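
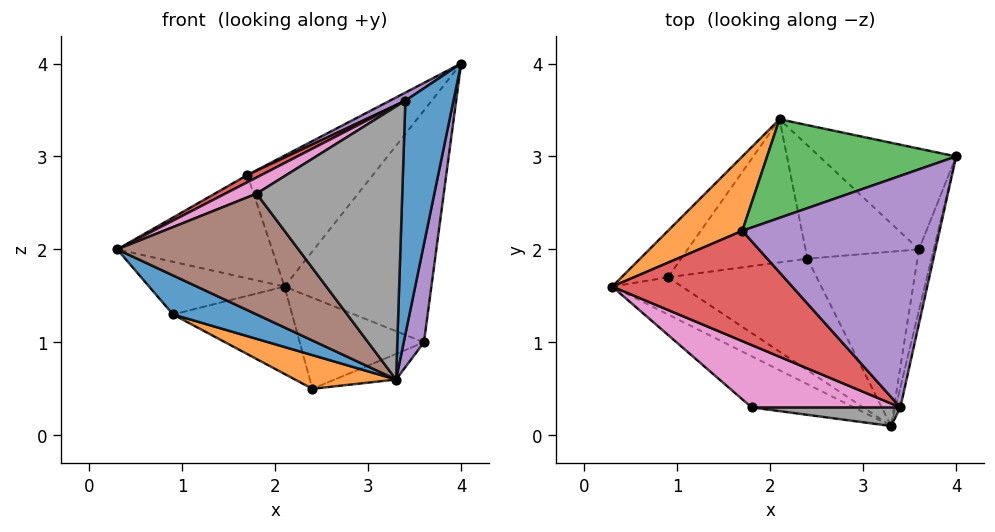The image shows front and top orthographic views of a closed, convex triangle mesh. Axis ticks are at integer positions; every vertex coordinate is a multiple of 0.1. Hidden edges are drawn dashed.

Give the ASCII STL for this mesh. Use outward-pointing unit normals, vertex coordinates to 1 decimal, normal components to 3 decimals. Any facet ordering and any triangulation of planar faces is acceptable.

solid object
 facet normal 0.977 -0.214 -0.018
  outer loop
   vertex 3.4 0.3 3.6
   vertex 3.3 0.1 0.6
   vertex 4.0 3.0 4.0
  endloop
 endfacet
 facet normal -0.563 0.671 0.483
  outer loop
   vertex 1.7 2.2 2.8
   vertex 2.1 3.4 1.6
   vertex 0.3 1.6 2.0
  endloop
 endfacet
 facet normal -0.509 0.687 0.518
  outer loop
   vertex 1.7 2.2 2.8
   vertex 4.0 3.0 4.0
   vertex 2.1 3.4 1.6
  endloop
 endfacet
 facet normal -0.477 -0.057 0.877
  outer loop
   vertex 1.7 2.2 2.8
   vertex 0.3 1.6 2.0
   vertex 3.4 0.3 3.6
  endloop
 endfacet
 facet normal -0.454 -0.031 0.891
  outer loop
   vertex 1.7 2.2 2.8
   vertex 3.4 0.3 3.6
   vertex 4.0 3.0 4.0
  endloop
 endfacet
 facet normal -0.540 -0.775 -0.328
  outer loop
   vertex 1.8 0.3 2.6
   vertex 0.3 1.6 2.0
   vertex 3.3 0.1 0.6
  endloop
 endfacet
 facet normal -0.518 -0.215 0.828
  outer loop
   vertex 1.8 0.3 2.6
   vertex 3.4 0.3 3.6
   vertex 0.3 1.6 2.0
  endloop
 endfacet
 facet normal -0.042 -0.997 0.068
  outer loop
   vertex 1.8 0.3 2.6
   vertex 3.3 0.1 0.6
   vertex 3.4 0.3 3.6
  endloop
 endfacet
 facet normal -0.668 0.558 -0.493
  outer loop
   vertex 0.9 1.7 1.3
   vertex 0.3 1.6 2.0
   vertex 2.1 3.4 1.6
  endloop
 endfacet
 facet normal -0.465 0.461 -0.756
  outer loop
   vertex 0.9 1.7 1.3
   vertex 2.1 3.4 1.6
   vertex 2.4 1.9 0.5
  endloop
 endfacet
 facet normal -0.565 -0.598 -0.569
  outer loop
   vertex 0.9 1.7 1.3
   vertex 3.3 0.1 0.6
   vertex 0.3 1.6 2.0
  endloop
 endfacet
 facet normal -0.427 -0.262 -0.866
  outer loop
   vertex 0.9 1.7 1.3
   vertex 2.4 1.9 0.5
   vertex 3.3 0.1 0.6
  endloop
 endfacet
 facet normal 0.572 0.753 -0.327
  outer loop
   vertex 3.6 2.0 1.0
   vertex 2.1 3.4 1.6
   vertex 4.0 3.0 4.0
  endloop
 endfacet
 facet normal 0.263 0.604 -0.752
  outer loop
   vertex 3.6 2.0 1.0
   vertex 2.4 1.9 0.5
   vertex 2.1 3.4 1.6
  endloop
 endfacet
 facet normal 0.987 -0.138 -0.086
  outer loop
   vertex 3.6 2.0 1.0
   vertex 4.0 3.0 4.0
   vertex 3.3 0.1 0.6
  endloop
 endfacet
 facet normal 0.372 0.135 -0.919
  outer loop
   vertex 3.6 2.0 1.0
   vertex 3.3 0.1 0.6
   vertex 2.4 1.9 0.5
  endloop
 endfacet
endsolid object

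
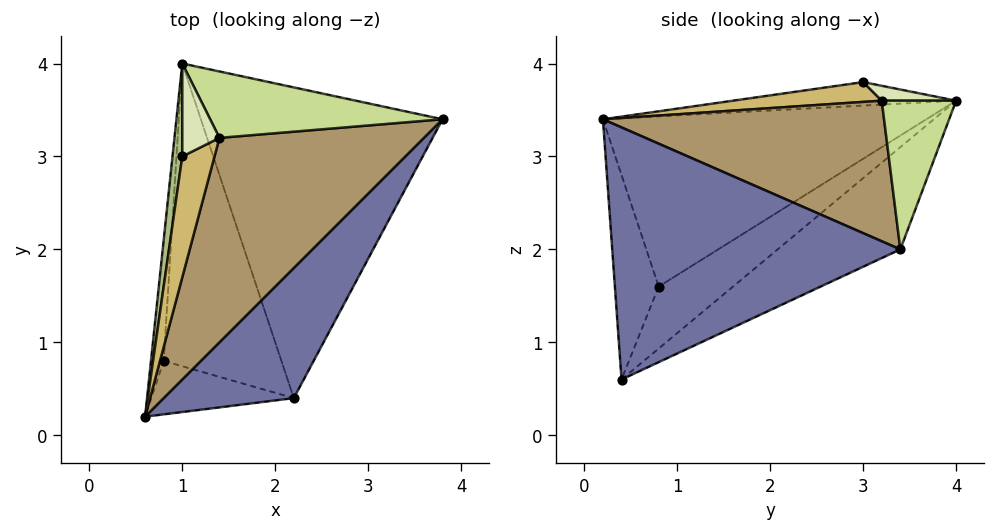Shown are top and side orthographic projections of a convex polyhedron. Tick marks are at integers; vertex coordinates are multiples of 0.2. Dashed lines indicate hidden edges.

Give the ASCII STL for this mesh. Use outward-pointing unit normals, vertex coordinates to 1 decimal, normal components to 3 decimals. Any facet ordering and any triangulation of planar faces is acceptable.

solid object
 facet normal 0.732 -0.567 0.378
  outer loop
   vertex 2.2 0.4 0.6
   vertex 3.8 3.4 2.0
   vertex 0.6 0.2 3.4
  endloop
 endfacet
 facet normal -0.329 0.538 -0.777
  outer loop
   vertex 2.2 0.4 0.6
   vertex 1.0 4.0 3.6
   vertex 3.8 3.4 2.0
  endloop
 endfacet
 facet normal -0.991 0.108 -0.074
  outer loop
   vertex 0.8 0.8 1.6
   vertex 0.6 0.2 3.4
   vertex 1.0 4.0 3.6
  endloop
 endfacet
 facet normal -0.468 -0.822 -0.326
  outer loop
   vertex 0.8 0.8 1.6
   vertex 2.2 0.4 0.6
   vertex 0.6 0.2 3.4
  endloop
 endfacet
 facet normal -0.403 0.503 -0.765
  outer loop
   vertex 0.8 0.8 1.6
   vertex 1.0 4.0 3.6
   vertex 2.2 0.4 0.6
  endloop
 endfacet
 facet normal -0.920 0.077 0.383
  outer loop
   vertex 1.0 3.0 3.8
   vertex 1.0 4.0 3.6
   vertex 0.6 0.2 3.4
  endloop
 endfacet
 facet normal 0.520 0.260 0.813
  outer loop
   vertex 1.4 3.2 3.6
   vertex 3.8 3.4 2.0
   vertex 1.0 4.0 3.6
  endloop
 endfacet
 facet normal 0.365 0.183 0.913
  outer loop
   vertex 1.4 3.2 3.6
   vertex 1.0 4.0 3.6
   vertex 1.0 3.0 3.8
  endloop
 endfacet
 facet normal 0.555 -0.202 0.807
  outer loop
   vertex 1.4 3.2 3.6
   vertex 0.6 0.2 3.4
   vertex 3.8 3.4 2.0
  endloop
 endfacet
 facet normal 0.514 -0.193 0.836
  outer loop
   vertex 1.4 3.2 3.6
   vertex 1.0 3.0 3.8
   vertex 0.6 0.2 3.4
  endloop
 endfacet
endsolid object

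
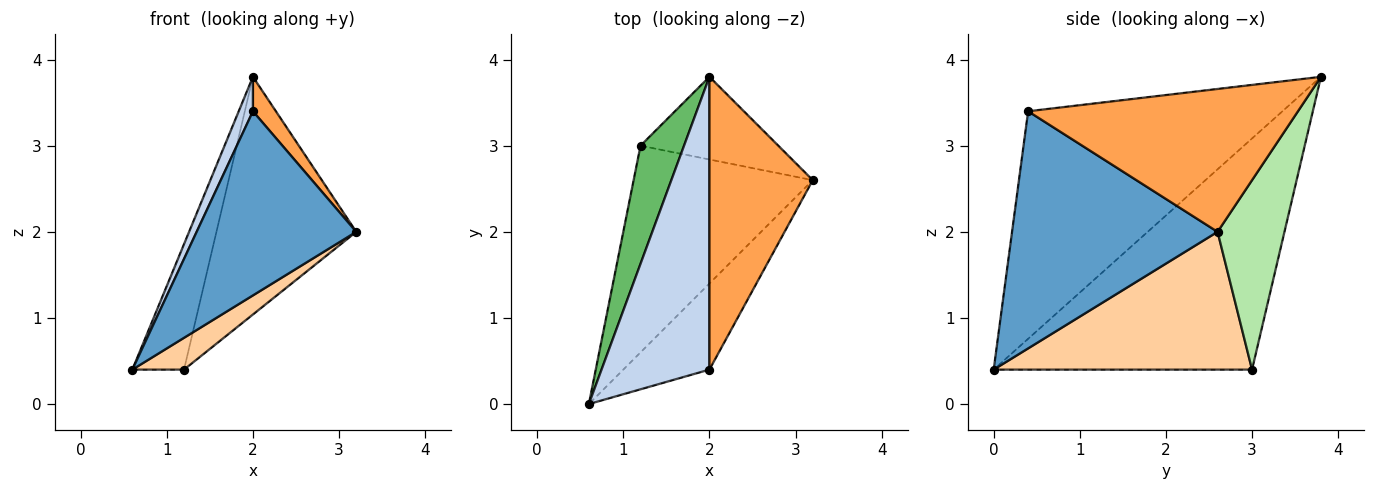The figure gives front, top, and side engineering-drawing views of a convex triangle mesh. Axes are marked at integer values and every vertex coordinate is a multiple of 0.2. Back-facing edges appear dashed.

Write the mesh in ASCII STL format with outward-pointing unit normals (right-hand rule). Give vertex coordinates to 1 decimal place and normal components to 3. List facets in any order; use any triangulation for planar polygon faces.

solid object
 facet normal 0.759 -0.590 -0.276
  outer loop
   vertex 2.0 0.4 3.4
   vertex 0.6 0.0 0.4
   vertex 3.2 2.6 2.0
  endloop
 endfacet
 facet normal -0.902 -0.050 0.428
  outer loop
   vertex 2.0 0.4 3.4
   vertex 2.0 3.8 3.8
   vertex 0.6 0.0 0.4
  endloop
 endfacet
 facet normal 0.808 -0.069 0.585
  outer loop
   vertex 2.0 0.4 3.4
   vertex 3.2 2.6 2.0
   vertex 2.0 3.8 3.8
  endloop
 endfacet
 facet normal 0.605 -0.121 -0.787
  outer loop
   vertex 1.2 3.0 0.4
   vertex 3.2 2.6 2.0
   vertex 0.6 0.0 0.4
  endloop
 endfacet
 facet normal -0.964 0.193 0.182
  outer loop
   vertex 1.2 3.0 0.4
   vertex 0.6 0.0 0.4
   vertex 2.0 3.8 3.8
  endloop
 endfacet
 facet normal 0.412 0.861 -0.299
  outer loop
   vertex 1.2 3.0 0.4
   vertex 2.0 3.8 3.8
   vertex 3.2 2.6 2.0
  endloop
 endfacet
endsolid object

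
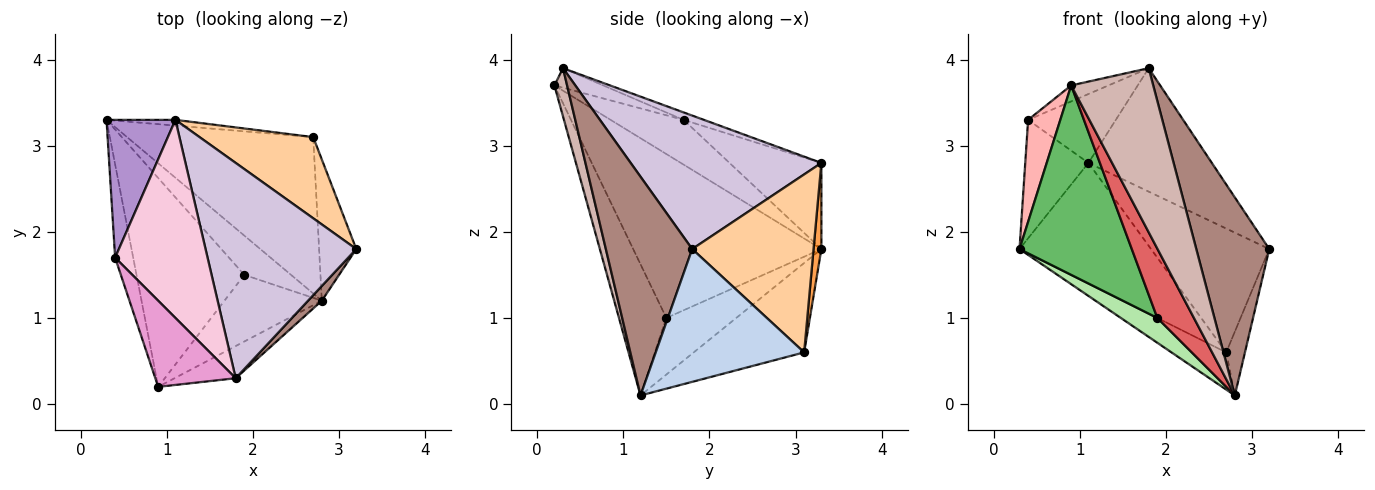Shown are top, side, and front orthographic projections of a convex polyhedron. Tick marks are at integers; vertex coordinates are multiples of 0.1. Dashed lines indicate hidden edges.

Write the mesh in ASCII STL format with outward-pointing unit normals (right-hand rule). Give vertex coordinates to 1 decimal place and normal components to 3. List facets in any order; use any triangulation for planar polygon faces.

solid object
 facet normal -0.423 0.210 -0.881
  outer loop
   vertex 2.7 3.1 0.6
   vertex 2.8 1.2 0.1
   vertex 0.3 3.3 1.8
  endloop
 endfacet
 facet normal 0.956 0.121 -0.268
  outer loop
   vertex 2.7 3.1 0.6
   vertex 3.2 1.8 1.8
   vertex 2.8 1.2 0.1
  endloop
 endfacet
 facet normal 0.059 0.997 -0.047
  outer loop
   vertex 1.1 3.3 2.8
   vertex 2.7 3.1 0.6
   vertex 0.3 3.3 1.8
  endloop
 endfacet
 facet normal 0.651 0.635 0.416
  outer loop
   vertex 1.1 3.3 2.8
   vertex 3.2 1.8 1.8
   vertex 2.7 3.1 0.6
  endloop
 endfacet
 facet normal -0.748 -0.446 -0.492
  outer loop
   vertex 1.9 1.5 1.0
   vertex 0.9 0.2 3.7
   vertex 0.3 3.3 1.8
  endloop
 endfacet
 facet normal -0.715 -0.373 -0.591
  outer loop
   vertex 1.9 1.5 1.0
   vertex 0.3 3.3 1.8
   vertex 2.8 1.2 0.1
  endloop
 endfacet
 facet normal -0.682 -0.527 -0.507
  outer loop
   vertex 1.9 1.5 1.0
   vertex 2.8 1.2 0.1
   vertex 0.9 0.2 3.7
  endloop
 endfacet
 facet normal -0.858 -0.379 -0.347
  outer loop
   vertex 0.4 1.7 3.3
   vertex 0.3 3.3 1.8
   vertex 0.9 0.2 3.7
  endloop
 endfacet
 facet normal -0.688 0.473 0.550
  outer loop
   vertex 0.4 1.7 3.3
   vertex 1.1 3.3 2.8
   vertex 0.3 3.3 1.8
  endloop
 endfacet
 facet normal 0.609 0.394 0.688
  outer loop
   vertex 1.8 0.3 3.9
   vertex 3.2 1.8 1.8
   vertex 1.1 3.3 2.8
  endloop
 endfacet
 facet normal 0.763 -0.645 0.048
  outer loop
   vertex 1.8 0.3 3.9
   vertex 2.8 1.2 0.1
   vertex 3.2 1.8 1.8
  endloop
 endfacet
 facet normal 0.150 -0.970 -0.190
  outer loop
   vertex 1.8 0.3 3.9
   vertex 0.9 0.2 3.7
   vertex 2.8 1.2 0.1
  endloop
 endfacet
 facet normal -0.232 0.178 0.956
  outer loop
   vertex 1.8 0.3 3.9
   vertex 0.4 1.7 3.3
   vertex 0.9 0.2 3.7
  endloop
 endfacet
 facet normal -0.076 0.328 0.942
  outer loop
   vertex 1.8 0.3 3.9
   vertex 1.1 3.3 2.8
   vertex 0.4 1.7 3.3
  endloop
 endfacet
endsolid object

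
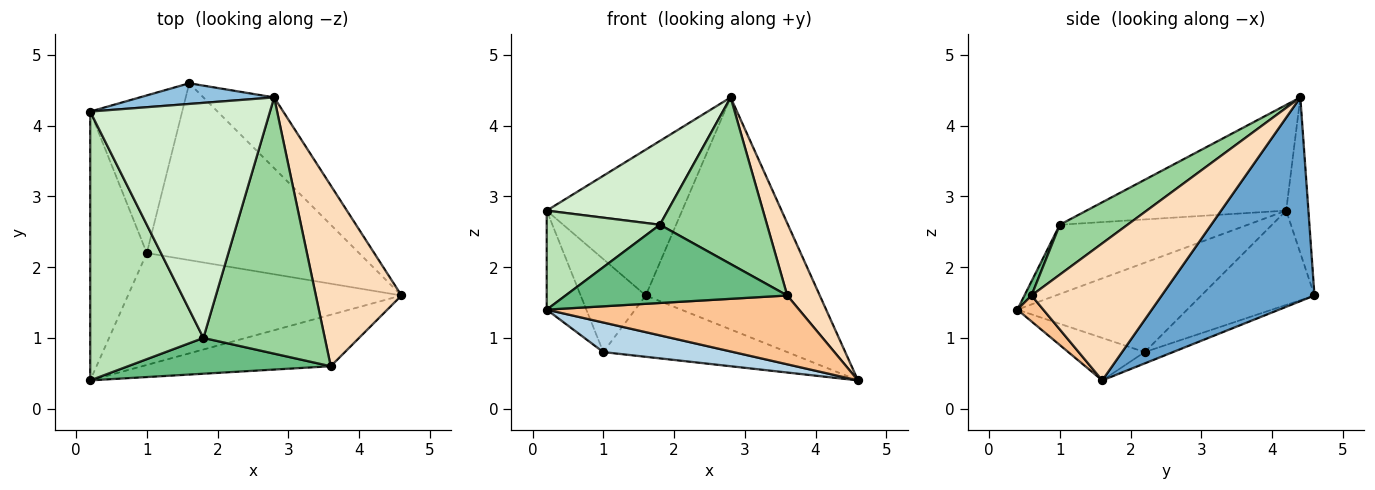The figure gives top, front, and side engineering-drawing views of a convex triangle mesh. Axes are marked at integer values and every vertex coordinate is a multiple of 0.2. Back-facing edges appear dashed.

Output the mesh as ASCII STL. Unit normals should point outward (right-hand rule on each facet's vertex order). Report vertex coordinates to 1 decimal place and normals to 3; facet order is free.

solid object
 facet normal 0.643 0.732 -0.223
  outer loop
   vertex 2.8 4.4 4.4
   vertex 4.6 1.6 0.4
   vertex 1.6 4.6 1.6
  endloop
 endfacet
 facet normal -0.160 0.977 0.139
  outer loop
   vertex 0.2 4.2 2.8
   vertex 2.8 4.4 4.4
   vertex 1.6 4.6 1.6
  endloop
 endfacet
 facet normal -0.148 -0.253 -0.956
  outer loop
   vertex 1.0 2.2 0.8
   vertex 4.6 1.6 0.4
   vertex 0.2 0.4 1.4
  endloop
 endfacet
 facet normal -0.050 0.327 -0.944
  outer loop
   vertex 1.0 2.2 0.8
   vertex 1.6 4.6 1.6
   vertex 4.6 1.6 0.4
  endloop
 endfacet
 facet normal -0.829 0.193 -0.525
  outer loop
   vertex 1.0 2.2 0.8
   vertex 0.2 0.4 1.4
   vertex 0.2 4.2 2.8
  endloop
 endfacet
 facet normal -0.662 0.381 -0.646
  outer loop
   vertex 1.0 2.2 0.8
   vertex 0.2 4.2 2.8
   vertex 1.6 4.6 1.6
  endloop
 endfacet
 facet normal 0.082 -0.798 -0.597
  outer loop
   vertex 3.6 0.6 1.6
   vertex 0.2 0.4 1.4
   vertex 4.6 1.6 0.4
  endloop
 endfacet
 facet normal 0.830 -0.207 0.518
  outer loop
   vertex 3.6 0.6 1.6
   vertex 4.6 1.6 0.4
   vertex 2.8 4.4 4.4
  endloop
 endfacet
 facet normal 0.029 -0.909 0.416
  outer loop
   vertex 1.8 1.0 2.6
   vertex 0.2 0.4 1.4
   vertex 3.6 0.6 1.6
  endloop
 endfacet
 facet normal 0.326 -0.515 0.793
  outer loop
   vertex 1.8 1.0 2.6
   vertex 3.6 0.6 1.6
   vertex 2.8 4.4 4.4
  endloop
 endfacet
 facet normal -0.498 -0.300 0.814
  outer loop
   vertex 1.8 1.0 2.6
   vertex 0.2 4.2 2.8
   vertex 0.2 0.4 1.4
  endloop
 endfacet
 facet normal -0.484 -0.294 0.824
  outer loop
   vertex 1.8 1.0 2.6
   vertex 2.8 4.4 4.4
   vertex 0.2 4.2 2.8
  endloop
 endfacet
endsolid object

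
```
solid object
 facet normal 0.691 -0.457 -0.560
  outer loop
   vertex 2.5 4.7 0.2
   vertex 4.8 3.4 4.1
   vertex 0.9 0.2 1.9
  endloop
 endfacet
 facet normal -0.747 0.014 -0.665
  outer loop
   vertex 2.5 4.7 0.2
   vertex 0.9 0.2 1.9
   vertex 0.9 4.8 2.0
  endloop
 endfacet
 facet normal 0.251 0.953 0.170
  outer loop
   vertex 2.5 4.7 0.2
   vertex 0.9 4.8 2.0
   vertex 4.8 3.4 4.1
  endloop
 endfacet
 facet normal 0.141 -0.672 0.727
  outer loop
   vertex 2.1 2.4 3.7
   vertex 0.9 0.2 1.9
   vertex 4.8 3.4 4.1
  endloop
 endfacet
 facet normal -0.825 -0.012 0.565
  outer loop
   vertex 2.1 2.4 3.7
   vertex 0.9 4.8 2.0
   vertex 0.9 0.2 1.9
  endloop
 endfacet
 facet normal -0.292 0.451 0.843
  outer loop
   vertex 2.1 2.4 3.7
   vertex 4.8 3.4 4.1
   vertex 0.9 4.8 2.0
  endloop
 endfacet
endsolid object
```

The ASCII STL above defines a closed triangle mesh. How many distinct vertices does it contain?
5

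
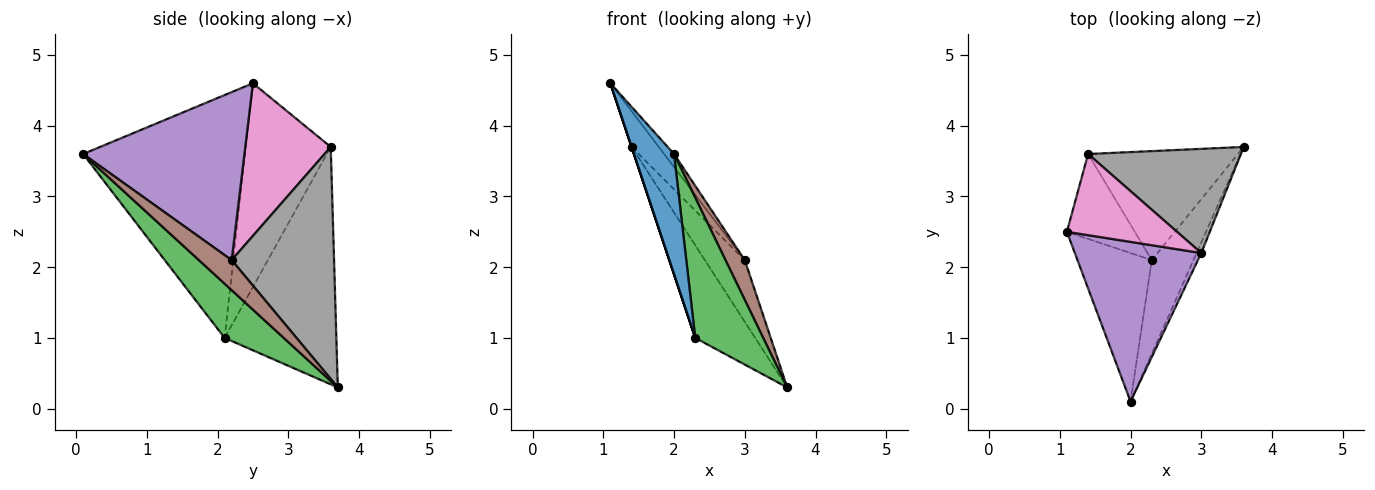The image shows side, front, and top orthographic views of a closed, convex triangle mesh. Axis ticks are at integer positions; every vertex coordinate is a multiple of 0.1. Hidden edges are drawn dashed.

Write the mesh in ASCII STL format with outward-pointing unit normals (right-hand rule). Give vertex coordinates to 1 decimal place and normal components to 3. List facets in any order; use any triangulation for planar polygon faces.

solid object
 facet normal -0.931 -0.230 -0.285
  outer loop
   vertex 2.3 2.1 1.0
   vertex 2.0 0.1 3.6
   vertex 1.1 2.5 4.6
  endloop
 endfacet
 facet normal -0.949 0.000 -0.316
  outer loop
   vertex 2.3 2.1 1.0
   vertex 1.1 2.5 4.6
   vertex 1.4 3.6 3.7
  endloop
 endfacet
 facet normal 0.586 -0.673 -0.450
  outer loop
   vertex 2.3 2.1 1.0
   vertex 3.6 3.7 0.3
   vertex 2.0 0.1 3.6
  endloop
 endfacet
 facet normal -0.770 0.413 -0.486
  outer loop
   vertex 2.3 2.1 1.0
   vertex 1.4 3.6 3.7
   vertex 3.6 3.7 0.3
  endloop
 endfacet
 facet normal 0.798 0.049 0.601
  outer loop
   vertex 3.0 2.2 2.1
   vertex 1.1 2.5 4.6
   vertex 2.0 0.1 3.6
  endloop
 endfacet
 facet normal 0.854 -0.502 -0.134
  outer loop
   vertex 3.0 2.2 2.1
   vertex 2.0 0.1 3.6
   vertex 3.6 3.7 0.3
  endloop
 endfacet
 facet normal 0.785 0.250 0.567
  outer loop
   vertex 3.0 2.2 2.1
   vertex 1.4 3.6 3.7
   vertex 1.1 2.5 4.6
  endloop
 endfacet
 facet normal 0.794 0.310 0.523
  outer loop
   vertex 3.0 2.2 2.1
   vertex 3.6 3.7 0.3
   vertex 1.4 3.6 3.7
  endloop
 endfacet
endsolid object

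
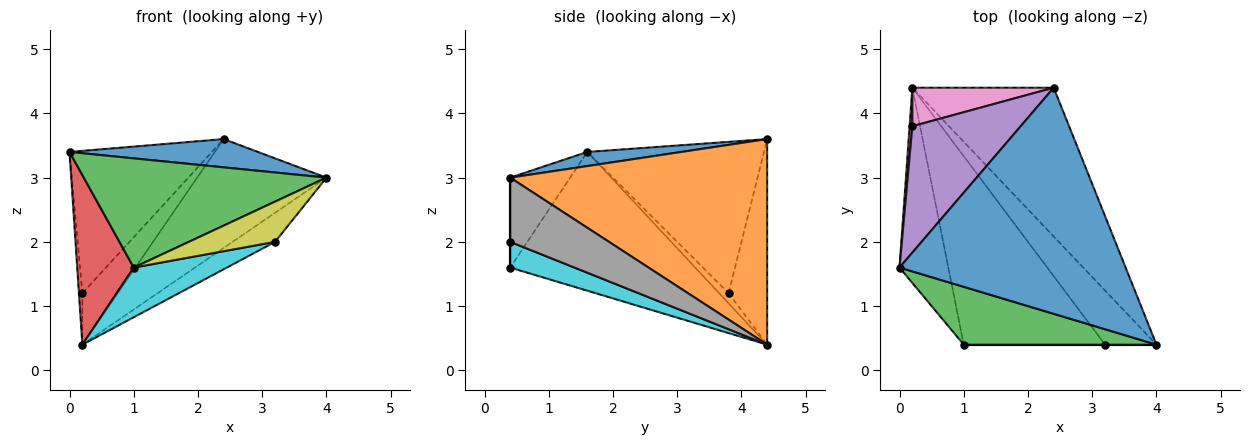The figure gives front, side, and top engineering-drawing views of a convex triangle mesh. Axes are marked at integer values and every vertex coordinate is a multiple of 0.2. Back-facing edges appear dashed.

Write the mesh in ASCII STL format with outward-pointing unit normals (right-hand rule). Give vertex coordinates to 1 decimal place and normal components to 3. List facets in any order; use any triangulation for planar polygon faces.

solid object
 facet normal 0.062 -0.124 0.990
  outer loop
   vertex 2.4 4.4 3.6
   vertex 0.0 1.6 3.4
   vertex 4.0 0.4 3.0
  endloop
 endfacet
 facet normal 0.761 0.383 -0.523
  outer loop
   vertex 0.2 4.4 0.4
   vertex 2.4 4.4 3.6
   vertex 4.0 0.4 3.0
  endloop
 endfacet
 facet normal -0.213 -0.863 0.457
  outer loop
   vertex 1.0 0.4 1.6
   vertex 4.0 0.4 3.0
   vertex 0.0 1.6 3.4
  endloop
 endfacet
 facet normal -0.906 -0.277 -0.319
  outer loop
   vertex 1.0 0.4 1.6
   vertex 0.0 1.6 3.4
   vertex 0.2 4.4 0.4
  endloop
 endfacet
 facet normal -0.680 0.548 0.486
  outer loop
   vertex 0.2 3.8 1.2
   vertex 0.0 1.6 3.4
   vertex 2.4 4.4 3.6
  endloop
 endfacet
 facet normal -0.910 0.331 0.248
  outer loop
   vertex 0.2 3.8 1.2
   vertex 0.2 4.4 0.4
   vertex 0.0 1.6 3.4
  endloop
 endfacet
 facet normal -0.658 0.603 0.452
  outer loop
   vertex 0.2 3.8 1.2
   vertex 2.4 4.4 3.6
   vertex 0.2 4.4 0.4
  endloop
 endfacet
 facet normal 0.740 0.318 -0.592
  outer loop
   vertex 3.2 0.4 2.0
   vertex 0.2 4.4 0.4
   vertex 4.0 0.4 3.0
  endloop
 endfacet
 facet normal 0.000 -1.000 0.000
  outer loop
   vertex 3.2 0.4 2.0
   vertex 4.0 0.4 3.0
   vertex 1.0 0.4 1.6
  endloop
 endfacet
 facet normal 0.173 -0.251 -0.952
  outer loop
   vertex 3.2 0.4 2.0
   vertex 1.0 0.4 1.6
   vertex 0.2 4.4 0.4
  endloop
 endfacet
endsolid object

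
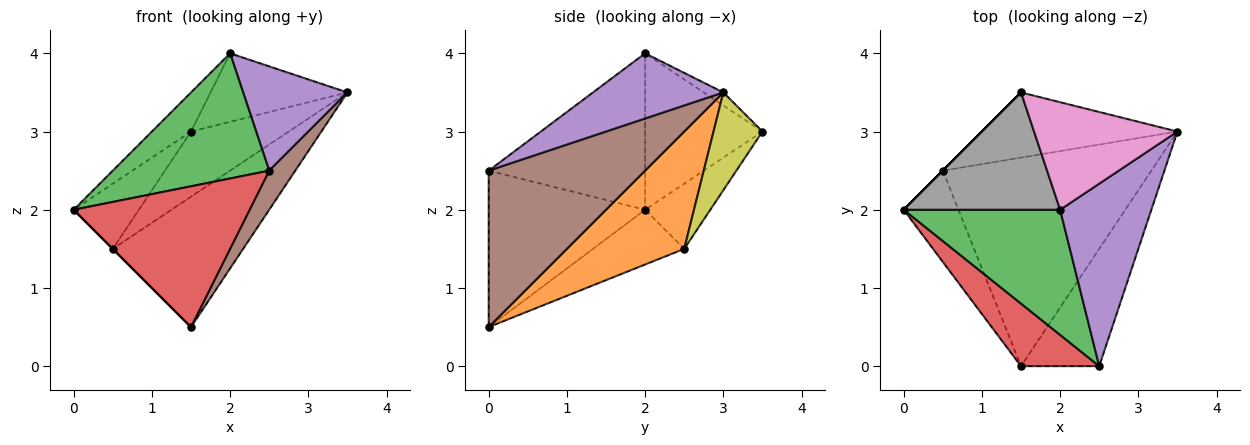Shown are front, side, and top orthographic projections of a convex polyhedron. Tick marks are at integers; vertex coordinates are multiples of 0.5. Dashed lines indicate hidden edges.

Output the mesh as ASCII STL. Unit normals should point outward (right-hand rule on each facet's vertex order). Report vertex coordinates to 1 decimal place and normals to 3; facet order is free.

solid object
 facet normal -0.707 0.000 -0.707
  outer loop
   vertex 0.5 2.5 1.5
   vertex 1.5 0.0 0.5
   vertex 0.0 2.0 2.0
  endloop
 endfacet
 facet normal 0.431 0.478 -0.765
  outer loop
   vertex 0.5 2.5 1.5
   vertex 3.5 3.0 3.5
   vertex 1.5 0.0 0.5
  endloop
 endfacet
 facet normal -0.577 -0.577 0.577
  outer loop
   vertex 2.5 0.0 2.5
   vertex 2.0 2.0 4.0
   vertex 0.0 2.0 2.0
  endloop
 endfacet
 facet normal -0.630 -0.709 0.315
  outer loop
   vertex 2.5 0.0 2.5
   vertex 0.0 2.0 2.0
   vertex 1.5 0.0 0.5
  endloop
 endfacet
 facet normal 0.527 -0.422 0.738
  outer loop
   vertex 2.5 0.0 2.5
   vertex 3.5 3.0 3.5
   vertex 2.0 2.0 4.0
  endloop
 endfacet
 facet normal 0.885 -0.147 -0.442
  outer loop
   vertex 2.5 0.0 2.5
   vertex 1.5 0.0 0.5
   vertex 3.5 3.0 3.5
  endloop
 endfacet
 facet normal -0.076 0.535 0.841
  outer loop
   vertex 1.5 3.5 3.0
   vertex 2.0 2.0 4.0
   vertex 3.5 3.0 3.5
  endloop
 endfacet
 facet normal -0.688 0.229 0.688
  outer loop
   vertex 1.5 3.5 3.0
   vertex 0.0 2.0 2.0
   vertex 2.0 2.0 4.0
  endloop
 endfacet
 facet normal 0.333 0.667 -0.667
  outer loop
   vertex 1.5 3.5 3.0
   vertex 3.5 3.0 3.5
   vertex 0.5 2.5 1.5
  endloop
 endfacet
 facet normal -0.707 0.707 0.000
  outer loop
   vertex 1.5 3.5 3.0
   vertex 0.5 2.5 1.5
   vertex 0.0 2.0 2.0
  endloop
 endfacet
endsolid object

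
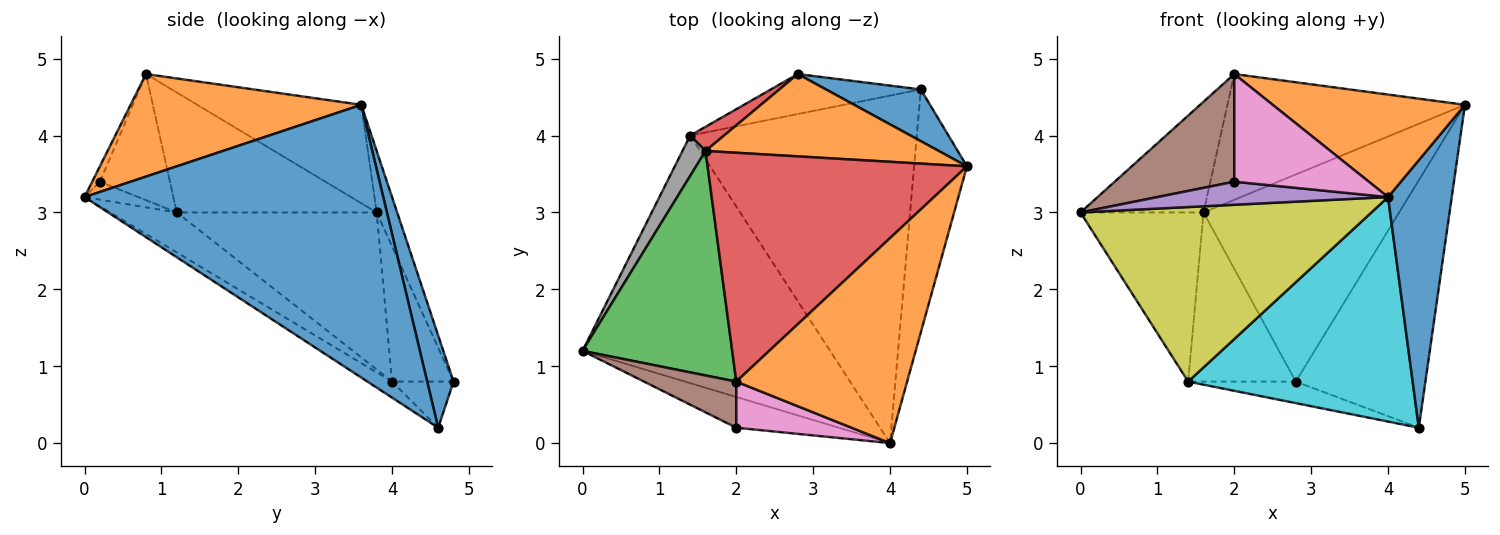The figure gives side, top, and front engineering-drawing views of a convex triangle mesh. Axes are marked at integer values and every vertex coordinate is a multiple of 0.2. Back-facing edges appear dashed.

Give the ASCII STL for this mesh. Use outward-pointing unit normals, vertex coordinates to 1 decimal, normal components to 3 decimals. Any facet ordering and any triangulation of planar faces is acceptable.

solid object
 facet normal 0.961 -0.205 -0.186
  outer loop
   vertex 4.4 4.6 0.2
   vertex 5.0 3.6 4.4
   vertex 4.0 0.0 3.2
  endloop
 endfacet
 facet normal 0.473 -0.394 0.788
  outer loop
   vertex 2.0 0.8 4.8
   vertex 4.0 0.0 3.2
   vertex 5.0 3.6 4.4
  endloop
 endfacet
 facet normal -0.584 0.359 0.728
  outer loop
   vertex 1.6 3.8 3.0
   vertex 0.0 1.2 3.0
   vertex 2.0 0.8 4.8
  endloop
 endfacet
 facet normal -0.316 0.457 0.832
  outer loop
   vertex 1.6 3.8 3.0
   vertex 2.0 0.8 4.8
   vertex 5.0 3.6 4.4
  endloop
 endfacet
 facet normal -0.139 -0.594 -0.792
  outer loop
   vertex 2.0 0.2 3.4
   vertex 0.0 1.2 3.0
   vertex 4.0 0.0 3.2
  endloop
 endfacet
 facet normal -0.474 -0.809 0.347
  outer loop
   vertex 2.0 0.2 3.4
   vertex 2.0 0.8 4.8
   vertex 0.0 1.2 3.0
  endloop
 endfacet
 facet normal -0.052 -0.918 0.393
  outer loop
   vertex 2.0 0.2 3.4
   vertex 4.0 0.0 3.2
   vertex 2.0 0.8 4.8
  endloop
 endfacet
 facet normal -0.845 0.520 0.124
  outer loop
   vertex 1.4 4.0 0.8
   vertex 0.0 1.2 3.0
   vertex 1.6 3.8 3.0
  endloop
 endfacet
 facet normal -0.131 -0.571 -0.810
  outer loop
   vertex 1.4 4.0 0.8
   vertex 4.0 0.0 3.2
   vertex 0.0 1.2 3.0
  endloop
 endfacet
 facet normal -0.059 -0.542 -0.838
  outer loop
   vertex 1.4 4.0 0.8
   vertex 4.4 4.6 0.2
   vertex 4.0 0.0 3.2
  endloop
 endfacet
 facet normal 0.195 0.960 0.201
  outer loop
   vertex 2.8 4.8 0.8
   vertex 5.0 3.6 4.4
   vertex 4.4 4.6 0.2
  endloop
 endfacet
 facet normal -0.097 0.925 0.368
  outer loop
   vertex 2.8 4.8 0.8
   vertex 1.6 3.8 3.0
   vertex 5.0 3.6 4.4
  endloop
 endfacet
 facet normal -0.261 0.458 -0.850
  outer loop
   vertex 2.8 4.8 0.8
   vertex 4.4 4.6 0.2
   vertex 1.4 4.0 0.8
  endloop
 endfacet
 facet normal -0.492 0.862 0.123
  outer loop
   vertex 2.8 4.8 0.8
   vertex 1.4 4.0 0.8
   vertex 1.6 3.8 3.0
  endloop
 endfacet
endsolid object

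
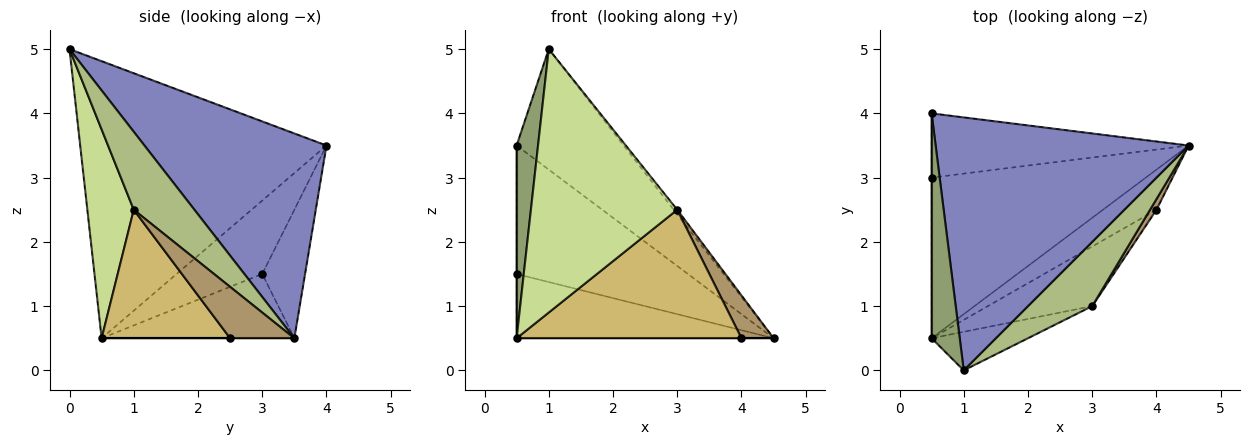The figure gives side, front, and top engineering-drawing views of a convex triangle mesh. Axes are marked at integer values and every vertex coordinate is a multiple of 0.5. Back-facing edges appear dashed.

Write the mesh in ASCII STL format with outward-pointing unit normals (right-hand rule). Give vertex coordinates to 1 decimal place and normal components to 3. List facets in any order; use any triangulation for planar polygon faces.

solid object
 facet normal -0.218 0.873 -0.436
  outer loop
   vertex 0.5 4.0 3.5
   vertex 4.5 3.5 0.5
   vertex 0.5 3.0 1.5
  endloop
 endfacet
 facet normal 0.590 0.347 0.729
  outer loop
   vertex 0.5 4.0 3.5
   vertex 1.0 0.0 5.0
   vertex 4.5 3.5 0.5
  endloop
 endfacet
 facet normal -0.268 0.358 -0.894
  outer loop
   vertex 0.5 0.5 0.5
   vertex 0.5 3.0 1.5
   vertex 4.5 3.5 0.5
  endloop
 endfacet
 facet normal -1.000 0.000 0.000
  outer loop
   vertex 0.5 0.5 0.5
   vertex 0.5 4.0 3.5
   vertex 0.5 3.0 1.5
  endloop
 endfacet
 facet normal -0.991 -0.086 0.101
  outer loop
   vertex 0.5 0.5 0.5
   vertex 1.0 0.0 5.0
   vertex 0.5 4.0 3.5
  endloop
 endfacet
 facet normal 0.771 0.045 0.635
  outer loop
   vertex 3.0 1.0 2.5
   vertex 4.5 3.5 0.5
   vertex 1.0 0.0 5.0
  endloop
 endfacet
 facet normal 0.299 -0.944 -0.138
  outer loop
   vertex 3.0 1.0 2.5
   vertex 1.0 0.0 5.0
   vertex 0.5 0.5 0.5
  endloop
 endfacet
 facet normal 0.000 0.000 -1.000
  outer loop
   vertex 4.0 2.5 0.5
   vertex 0.5 0.5 0.5
   vertex 4.5 3.5 0.5
  endloop
 endfacet
 facet normal 0.889 -0.444 0.111
  outer loop
   vertex 4.0 2.5 0.5
   vertex 4.5 3.5 0.5
   vertex 3.0 1.0 2.5
  endloop
 endfacet
 facet normal 0.460 -0.805 -0.374
  outer loop
   vertex 4.0 2.5 0.5
   vertex 3.0 1.0 2.5
   vertex 0.5 0.5 0.5
  endloop
 endfacet
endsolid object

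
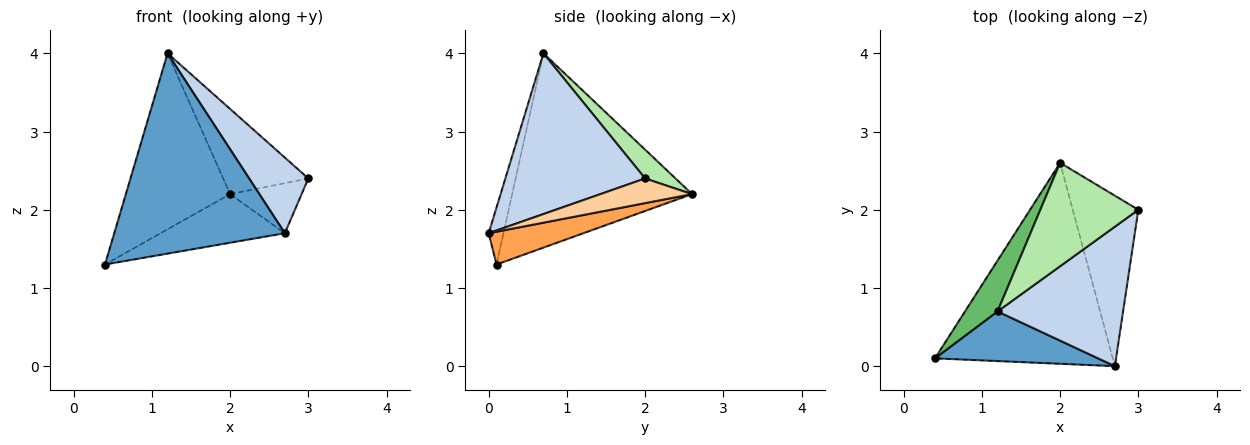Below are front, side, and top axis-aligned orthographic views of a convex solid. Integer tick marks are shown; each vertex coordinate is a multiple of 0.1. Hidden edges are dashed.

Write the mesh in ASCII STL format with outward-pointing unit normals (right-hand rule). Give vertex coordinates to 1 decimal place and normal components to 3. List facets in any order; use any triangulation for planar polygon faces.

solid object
 facet normal -0.084 -0.967 0.240
  outer loop
   vertex 1.2 0.7 4.0
   vertex 0.4 0.1 1.3
   vertex 2.7 0.0 1.7
  endloop
 endfacet
 facet normal 0.748 -0.317 0.584
  outer loop
   vertex 1.2 0.7 4.0
   vertex 2.7 0.0 1.7
   vertex 3.0 2.0 2.4
  endloop
 endfacet
 facet normal 0.176 0.231 -0.957
  outer loop
   vertex 2.0 2.6 2.2
   vertex 2.7 0.0 1.7
   vertex 0.4 0.1 1.3
  endloop
 endfacet
 facet normal 0.339 0.265 -0.903
  outer loop
   vertex 2.0 2.6 2.2
   vertex 3.0 2.0 2.4
   vertex 2.7 0.0 1.7
  endloop
 endfacet
 facet normal -0.856 0.496 0.143
  outer loop
   vertex 2.0 2.6 2.2
   vertex 0.4 0.1 1.3
   vertex 1.2 0.7 4.0
  endloop
 endfacet
 facet normal 0.221 0.620 0.753
  outer loop
   vertex 2.0 2.6 2.2
   vertex 1.2 0.7 4.0
   vertex 3.0 2.0 2.4
  endloop
 endfacet
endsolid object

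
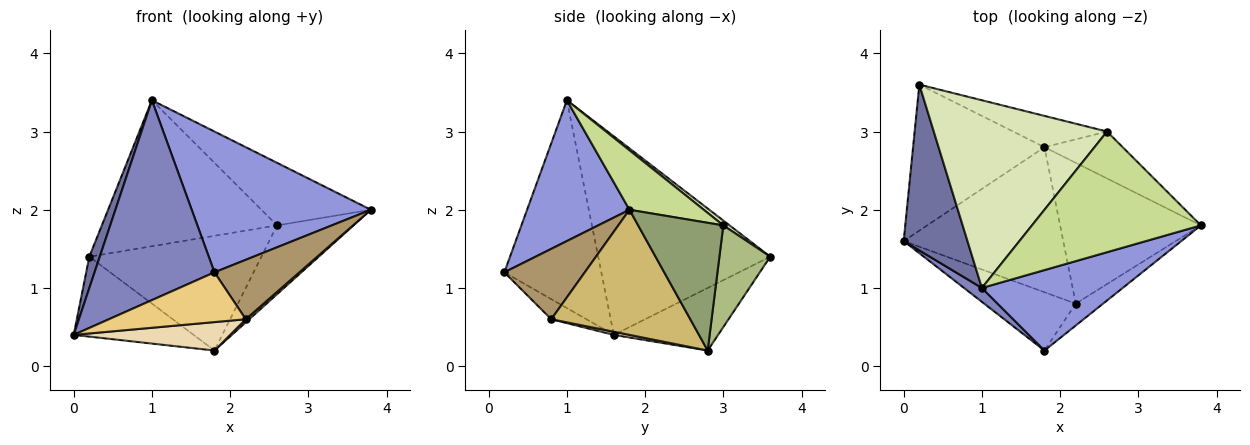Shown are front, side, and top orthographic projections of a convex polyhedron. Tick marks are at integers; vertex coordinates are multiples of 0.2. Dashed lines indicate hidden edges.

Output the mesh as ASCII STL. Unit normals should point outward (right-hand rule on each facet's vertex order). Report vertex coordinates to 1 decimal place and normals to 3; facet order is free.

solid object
 facet normal -0.951 -0.058 0.305
  outer loop
   vertex 1.0 1.0 3.4
   vertex 0.2 3.6 1.4
   vertex 0.0 1.6 0.4
  endloop
 endfacet
 facet normal -0.628 -0.776 0.054
  outer loop
   vertex 1.8 0.2 1.2
   vertex 1.0 1.0 3.4
   vertex 0.0 1.6 0.4
  endloop
 endfacet
 facet normal 0.444 -0.778 0.444
  outer loop
   vertex 1.8 0.2 1.2
   vertex 3.8 1.8 2.0
   vertex 1.0 1.0 3.4
  endloop
 endfacet
 facet normal -0.385 0.443 -0.809
  outer loop
   vertex 1.8 2.8 0.2
   vertex 0.0 1.6 0.4
   vertex 0.2 3.6 1.4
  endloop
 endfacet
 facet normal 0.677 0.608 -0.415
  outer loop
   vertex 2.6 3.0 1.8
   vertex 3.8 1.8 2.0
   vertex 1.8 2.8 0.2
  endloop
 endfacet
 facet normal 0.274 0.928 -0.253
  outer loop
   vertex 2.6 3.0 1.8
   vertex 1.8 2.8 0.2
   vertex 0.2 3.6 1.4
  endloop
 endfacet
 facet normal 0.298 0.439 0.847
  outer loop
   vertex 2.6 3.0 1.8
   vertex 1.0 1.0 3.4
   vertex 3.8 1.8 2.0
  endloop
 endfacet
 facet normal 0.022 0.614 0.789
  outer loop
   vertex 2.6 3.0 1.8
   vertex 0.2 3.6 1.4
   vertex 1.0 1.0 3.4
  endloop
 endfacet
 facet normal 0.664 -0.701 -0.258
  outer loop
   vertex 2.2 0.8 0.6
   vertex 3.8 1.8 2.0
   vertex 1.8 0.2 1.2
  endloop
 endfacet
 facet normal 0.664 -0.017 -0.747
  outer loop
   vertex 2.2 0.8 0.6
   vertex 1.8 2.8 0.2
   vertex 3.8 1.8 2.0
  endloop
 endfacet
 facet normal -0.165 -0.640 -0.750
  outer loop
   vertex 2.2 0.8 0.6
   vertex 1.8 0.2 1.2
   vertex 0.0 1.6 0.4
  endloop
 endfacet
 facet normal 0.019 -0.192 -0.981
  outer loop
   vertex 2.2 0.8 0.6
   vertex 0.0 1.6 0.4
   vertex 1.8 2.8 0.2
  endloop
 endfacet
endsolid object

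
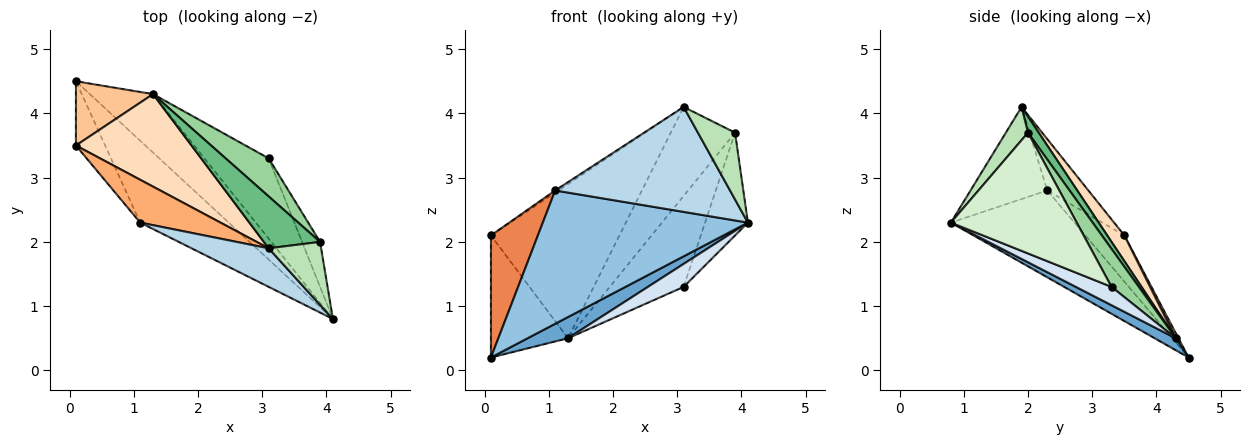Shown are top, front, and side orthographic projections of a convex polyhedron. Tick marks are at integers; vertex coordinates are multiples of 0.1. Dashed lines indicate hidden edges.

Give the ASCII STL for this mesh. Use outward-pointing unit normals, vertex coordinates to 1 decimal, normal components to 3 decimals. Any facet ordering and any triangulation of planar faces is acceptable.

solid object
 facet normal 0.175 -0.336 -0.926
  outer loop
   vertex 1.3 4.3 0.5
   vertex 4.1 0.8 2.3
   vertex 0.1 4.5 0.2
  endloop
 endfacet
 facet normal -0.457 -0.758 -0.466
  outer loop
   vertex 1.1 2.3 2.8
   vertex 0.1 4.5 0.2
   vertex 4.1 0.8 2.3
  endloop
 endfacet
 facet normal -0.381 -0.868 0.319
  outer loop
   vertex 1.1 2.3 2.8
   vertex 4.1 0.8 2.3
   vertex 3.1 1.9 4.1
  endloop
 endfacet
 facet normal 0.265 -0.265 -0.927
  outer loop
   vertex 3.1 3.3 1.3
   vertex 4.1 0.8 2.3
   vertex 1.3 4.3 0.5
  endloop
 endfacet
 facet normal -0.593 -0.713 -0.375
  outer loop
   vertex 0.1 3.5 2.1
   vertex 0.1 4.5 0.2
   vertex 1.1 2.3 2.8
  endloop
 endfacet
 facet normal -0.539 0.042 0.842
  outer loop
   vertex 0.1 3.5 2.1
   vertex 1.1 2.3 2.8
   vertex 3.1 1.9 4.1
  endloop
 endfacet
 facet normal 0.031 0.884 0.466
  outer loop
   vertex 0.1 3.5 2.1
   vertex 1.3 4.3 0.5
   vertex 0.1 4.5 0.2
  endloop
 endfacet
 facet normal 0.114 0.852 0.511
  outer loop
   vertex 0.1 3.5 2.1
   vertex 3.1 1.9 4.1
   vertex 1.3 4.3 0.5
  endloop
 endfacet
 facet normal 0.142 0.855 0.499
  outer loop
   vertex 3.9 2.0 3.7
   vertex 1.3 4.3 0.5
   vertex 3.1 1.9 4.1
  endloop
 endfacet
 facet normal 0.323 0.873 0.365
  outer loop
   vertex 3.9 2.0 3.7
   vertex 3.1 3.3 1.3
   vertex 1.3 4.3 0.5
  endloop
 endfacet
 facet normal 0.398 -0.668 0.629
  outer loop
   vertex 3.9 2.0 3.7
   vertex 3.1 1.9 4.1
   vertex 4.1 0.8 2.3
  endloop
 endfacet
 facet normal 0.937 0.319 -0.140
  outer loop
   vertex 3.9 2.0 3.7
   vertex 4.1 0.8 2.3
   vertex 3.1 3.3 1.3
  endloop
 endfacet
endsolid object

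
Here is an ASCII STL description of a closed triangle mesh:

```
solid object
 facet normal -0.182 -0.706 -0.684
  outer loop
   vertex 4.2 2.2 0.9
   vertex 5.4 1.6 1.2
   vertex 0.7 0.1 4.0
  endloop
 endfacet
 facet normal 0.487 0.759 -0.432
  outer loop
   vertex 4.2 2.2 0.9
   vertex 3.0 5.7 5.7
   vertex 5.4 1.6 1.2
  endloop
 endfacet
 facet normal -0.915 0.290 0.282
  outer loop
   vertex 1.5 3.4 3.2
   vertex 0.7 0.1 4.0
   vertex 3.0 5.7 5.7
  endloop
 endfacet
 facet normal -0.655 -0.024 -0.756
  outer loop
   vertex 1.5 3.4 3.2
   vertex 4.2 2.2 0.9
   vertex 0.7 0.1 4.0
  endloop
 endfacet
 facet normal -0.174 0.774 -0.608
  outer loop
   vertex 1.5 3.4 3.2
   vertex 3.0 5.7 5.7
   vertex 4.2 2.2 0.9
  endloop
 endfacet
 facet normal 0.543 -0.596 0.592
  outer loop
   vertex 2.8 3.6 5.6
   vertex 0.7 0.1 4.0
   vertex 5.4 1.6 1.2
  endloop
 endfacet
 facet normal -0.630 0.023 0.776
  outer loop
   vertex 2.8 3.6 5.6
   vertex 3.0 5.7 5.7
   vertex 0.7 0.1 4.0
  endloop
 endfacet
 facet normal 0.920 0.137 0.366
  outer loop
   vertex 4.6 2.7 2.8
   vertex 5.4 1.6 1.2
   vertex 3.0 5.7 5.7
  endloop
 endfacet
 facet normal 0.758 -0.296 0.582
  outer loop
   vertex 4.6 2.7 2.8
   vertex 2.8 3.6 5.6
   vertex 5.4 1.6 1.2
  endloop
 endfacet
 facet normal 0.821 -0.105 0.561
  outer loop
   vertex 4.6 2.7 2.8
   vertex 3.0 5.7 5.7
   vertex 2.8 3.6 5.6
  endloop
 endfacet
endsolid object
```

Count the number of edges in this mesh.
15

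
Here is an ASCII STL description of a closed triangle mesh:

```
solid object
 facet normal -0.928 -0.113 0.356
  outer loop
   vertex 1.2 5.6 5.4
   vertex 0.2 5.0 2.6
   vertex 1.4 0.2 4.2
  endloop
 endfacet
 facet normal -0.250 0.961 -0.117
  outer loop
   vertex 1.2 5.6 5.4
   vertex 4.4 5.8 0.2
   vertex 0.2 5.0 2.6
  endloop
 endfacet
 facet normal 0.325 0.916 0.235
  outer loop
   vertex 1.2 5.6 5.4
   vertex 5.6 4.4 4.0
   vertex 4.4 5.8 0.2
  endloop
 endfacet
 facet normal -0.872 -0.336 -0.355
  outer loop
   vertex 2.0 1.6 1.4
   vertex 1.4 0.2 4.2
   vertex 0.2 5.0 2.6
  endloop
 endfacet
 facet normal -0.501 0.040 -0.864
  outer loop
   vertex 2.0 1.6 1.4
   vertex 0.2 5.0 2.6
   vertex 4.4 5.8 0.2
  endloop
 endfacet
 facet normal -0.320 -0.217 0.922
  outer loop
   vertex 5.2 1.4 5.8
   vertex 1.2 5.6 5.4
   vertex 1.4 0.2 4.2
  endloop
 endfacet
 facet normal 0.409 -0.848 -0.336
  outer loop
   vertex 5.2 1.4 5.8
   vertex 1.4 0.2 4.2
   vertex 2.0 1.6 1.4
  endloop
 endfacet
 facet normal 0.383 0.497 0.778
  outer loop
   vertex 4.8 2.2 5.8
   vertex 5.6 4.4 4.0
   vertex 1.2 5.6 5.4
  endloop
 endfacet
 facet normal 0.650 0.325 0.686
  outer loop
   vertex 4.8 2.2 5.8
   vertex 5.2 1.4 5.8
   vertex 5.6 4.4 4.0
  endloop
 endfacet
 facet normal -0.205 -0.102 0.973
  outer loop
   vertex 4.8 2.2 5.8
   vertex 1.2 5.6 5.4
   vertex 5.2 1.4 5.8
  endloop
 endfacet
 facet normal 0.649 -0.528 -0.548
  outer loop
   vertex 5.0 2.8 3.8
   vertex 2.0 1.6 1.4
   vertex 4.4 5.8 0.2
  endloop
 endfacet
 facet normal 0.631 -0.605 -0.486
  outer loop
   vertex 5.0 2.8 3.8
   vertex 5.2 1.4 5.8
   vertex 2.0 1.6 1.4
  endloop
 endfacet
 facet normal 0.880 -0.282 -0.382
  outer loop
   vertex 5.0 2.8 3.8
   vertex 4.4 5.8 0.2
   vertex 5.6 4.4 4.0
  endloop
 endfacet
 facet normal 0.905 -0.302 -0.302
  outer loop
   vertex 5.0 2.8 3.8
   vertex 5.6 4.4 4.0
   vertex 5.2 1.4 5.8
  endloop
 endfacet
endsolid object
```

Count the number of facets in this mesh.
14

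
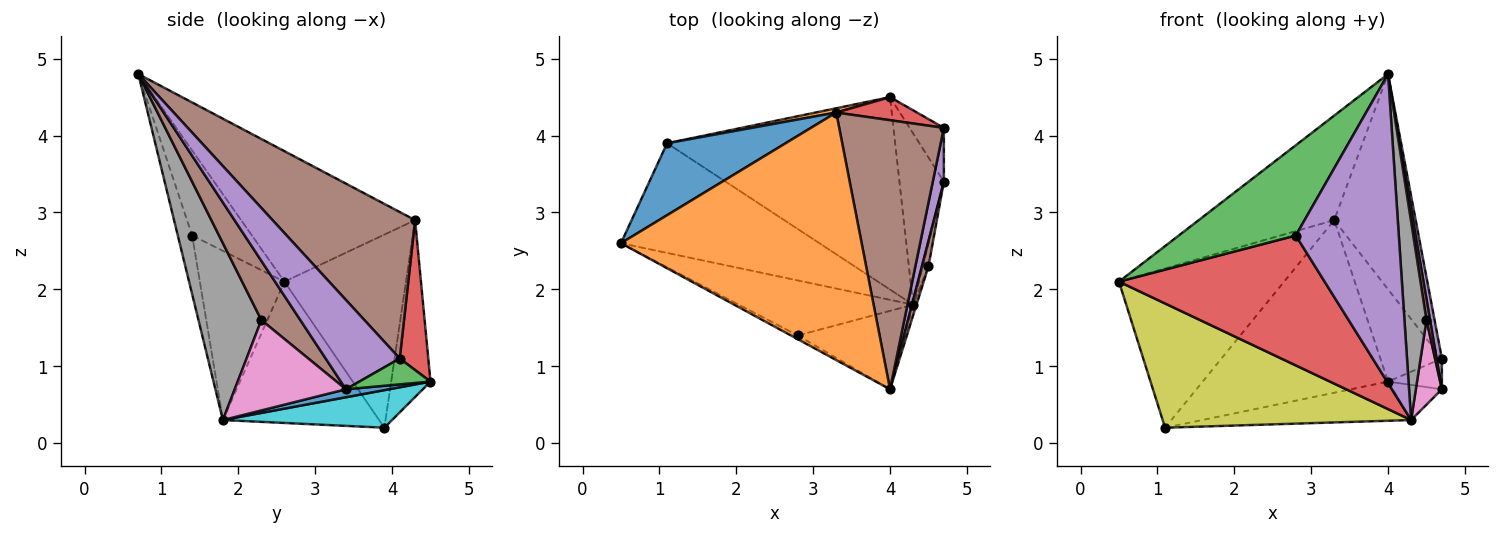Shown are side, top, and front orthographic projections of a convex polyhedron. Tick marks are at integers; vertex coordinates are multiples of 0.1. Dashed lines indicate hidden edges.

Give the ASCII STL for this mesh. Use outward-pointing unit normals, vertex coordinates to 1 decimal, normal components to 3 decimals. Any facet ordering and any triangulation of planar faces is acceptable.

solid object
 facet normal 0.173 0.198 -0.965
  outer loop
   vertex 4.3 1.8 0.3
   vertex 4.0 4.5 0.8
   vertex 4.7 3.4 0.7
  endloop
 endfacet
 facet normal -0.447 0.348 0.824
  outer loop
   vertex 3.3 4.3 2.9
   vertex 0.5 2.6 2.1
   vertex 4.0 0.7 4.8
  endloop
 endfacet
 facet normal -0.455 -0.890 -0.037
  outer loop
   vertex 2.8 1.4 2.7
   vertex 4.0 0.7 4.8
   vertex 0.5 2.6 2.1
  endloop
 endfacet
 facet normal -0.354 -0.861 -0.365
  outer loop
   vertex 2.8 1.4 2.7
   vertex 0.5 2.6 2.1
   vertex 4.3 1.8 0.3
  endloop
 endfacet
 facet normal -0.134 -0.961 -0.244
  outer loop
   vertex 2.8 1.4 2.7
   vertex 4.3 1.8 0.3
   vertex 4.0 0.7 4.8
  endloop
 endfacet
 facet normal 0.990 -0.090 0.109
  outer loop
   vertex 4.5 2.3 1.6
   vertex 4.7 3.4 0.7
   vertex 4.0 0.7 4.8
  endloop
 endfacet
 facet normal 0.972 -0.227 -0.062
  outer loop
   vertex 4.5 2.3 1.6
   vertex 4.3 1.8 0.3
   vertex 4.7 3.4 0.7
  endloop
 endfacet
 facet normal 0.944 -0.331 -0.018
  outer loop
   vertex 4.5 2.3 1.6
   vertex 4.0 0.7 4.8
   vertex 4.3 1.8 0.3
  endloop
 endfacet
 facet normal -0.426 -0.678 -0.599
  outer loop
   vertex 1.1 3.9 0.2
   vertex 4.3 1.8 0.3
   vertex 0.5 2.6 2.1
  endloop
 endfacet
 facet normal 0.159 0.197 -0.967
  outer loop
   vertex 1.1 3.9 0.2
   vertex 4.0 4.5 0.8
   vertex 4.3 1.8 0.3
  endloop
 endfacet
 facet normal -0.557 0.757 0.342
  outer loop
   vertex 1.1 3.9 0.2
   vertex 0.5 2.6 2.1
   vertex 3.3 4.3 2.9
  endloop
 endfacet
 facet normal -0.207 0.978 0.024
  outer loop
   vertex 1.1 3.9 0.2
   vertex 3.3 4.3 2.9
   vertex 4.0 4.5 0.8
  endloop
 endfacet
 facet normal 0.548 0.415 -0.726
  outer loop
   vertex 4.7 4.1 1.1
   vertex 4.7 3.4 0.7
   vertex 4.0 4.5 0.8
  endloop
 endfacet
 facet normal 0.411 0.885 0.221
  outer loop
   vertex 4.7 4.1 1.1
   vertex 4.0 4.5 0.8
   vertex 3.3 4.3 2.9
  endloop
 endfacet
 facet normal 0.990 -0.070 0.123
  outer loop
   vertex 4.7 4.1 1.1
   vertex 4.0 0.7 4.8
   vertex 4.7 3.4 0.7
  endloop
 endfacet
 facet normal 0.738 0.422 0.527
  outer loop
   vertex 4.7 4.1 1.1
   vertex 3.3 4.3 2.9
   vertex 4.0 0.7 4.8
  endloop
 endfacet
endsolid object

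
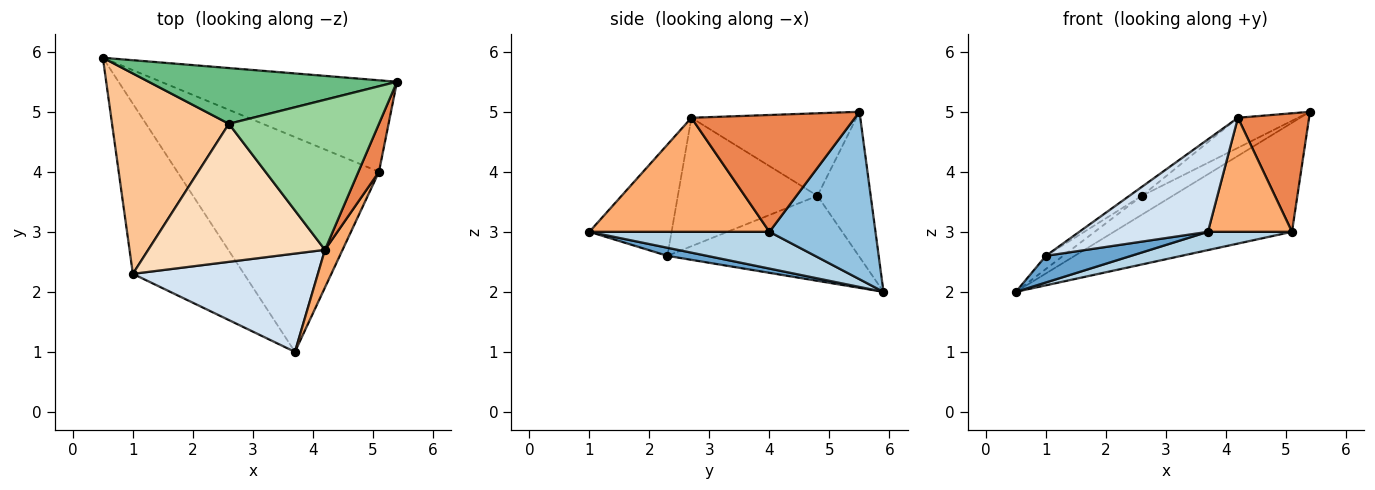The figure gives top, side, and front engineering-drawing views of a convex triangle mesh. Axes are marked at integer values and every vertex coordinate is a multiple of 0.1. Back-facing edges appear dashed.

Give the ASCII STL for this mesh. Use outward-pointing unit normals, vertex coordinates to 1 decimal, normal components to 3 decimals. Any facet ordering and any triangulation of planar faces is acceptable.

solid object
 facet normal 0.072 -0.154 -0.985
  outer loop
   vertex 1.0 2.3 2.6
   vertex 0.5 5.9 2.0
   vertex 3.7 1.0 3.0
  endloop
 endfacet
 facet normal 0.415 0.697 -0.585
  outer loop
   vertex 5.1 4.0 3.0
   vertex 0.5 5.9 2.0
   vertex 5.4 5.5 5.0
  endloop
 endfacet
 facet normal 0.179 -0.083 -0.980
  outer loop
   vertex 5.1 4.0 3.0
   vertex 3.7 1.0 3.0
   vertex 0.5 5.9 2.0
  endloop
 endfacet
 facet normal -0.401 -0.628 0.667
  outer loop
   vertex 4.2 2.7 4.9
   vertex 1.0 2.3 2.6
   vertex 3.7 1.0 3.0
  endloop
 endfacet
 facet normal 0.905 -0.394 0.159
  outer loop
   vertex 4.2 2.7 4.9
   vertex 5.1 4.0 3.0
   vertex 5.4 5.5 5.0
  endloop
 endfacet
 facet normal 0.897 -0.419 0.139
  outer loop
   vertex 4.2 2.7 4.9
   vertex 3.7 1.0 3.0
   vertex 5.1 4.0 3.0
  endloop
 endfacet
 facet normal -0.587 0.053 0.808
  outer loop
   vertex 2.6 4.8 3.6
   vertex 0.5 5.9 2.0
   vertex 1.0 2.3 2.6
  endloop
 endfacet
 facet normal -0.587 0.053 0.808
  outer loop
   vertex 2.6 4.8 3.6
   vertex 1.0 2.3 2.6
   vertex 4.2 2.7 4.9
  endloop
 endfacet
 facet normal -0.484 0.280 0.829
  outer loop
   vertex 2.6 4.8 3.6
   vertex 5.4 5.5 5.0
   vertex 0.5 5.9 2.0
  endloop
 endfacet
 facet normal -0.475 0.173 0.863
  outer loop
   vertex 2.6 4.8 3.6
   vertex 4.2 2.7 4.9
   vertex 5.4 5.5 5.0
  endloop
 endfacet
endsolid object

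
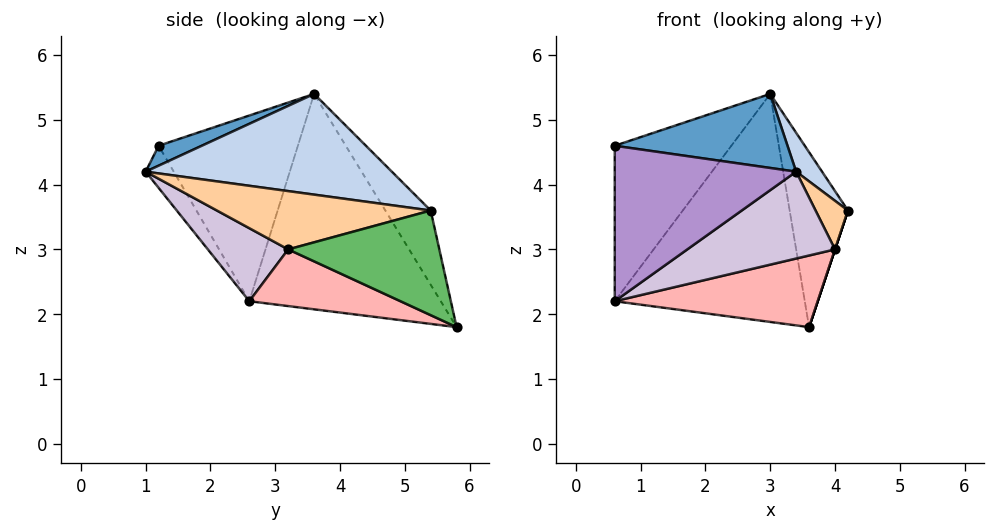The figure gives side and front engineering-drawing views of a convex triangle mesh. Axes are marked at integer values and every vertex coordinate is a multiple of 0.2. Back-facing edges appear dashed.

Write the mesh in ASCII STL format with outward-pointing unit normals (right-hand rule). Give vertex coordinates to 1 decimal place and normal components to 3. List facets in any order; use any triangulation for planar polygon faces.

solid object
 facet normal 0.101 -0.404 0.909
  outer loop
   vertex 3.0 3.6 5.4
   vertex 0.6 1.2 4.6
   vertex 3.4 1.0 4.2
  endloop
 endfacet
 facet normal 0.868 -0.091 0.487
  outer loop
   vertex 3.0 3.6 5.4
   vertex 3.4 1.0 4.2
   vertex 4.2 5.4 3.6
  endloop
 endfacet
 facet normal -0.574 0.738 0.355
  outer loop
   vertex 3.0 3.6 5.4
   vertex 4.2 5.4 3.6
   vertex 3.6 5.8 1.8
  endloop
 endfacet
 facet normal 0.966 -0.146 0.215
  outer loop
   vertex 4.0 3.2 3.0
   vertex 4.2 5.4 3.6
   vertex 3.4 1.0 4.2
  endloop
 endfacet
 facet normal 0.949 0.000 -0.316
  outer loop
   vertex 4.0 3.2 3.0
   vertex 3.6 5.8 1.8
   vertex 4.2 5.4 3.6
  endloop
 endfacet
 facet normal -0.718 0.601 0.351
  outer loop
   vertex 0.6 2.6 2.2
   vertex 0.6 1.2 4.6
   vertex 3.0 3.6 5.4
  endloop
 endfacet
 facet normal -0.678 0.672 0.298
  outer loop
   vertex 0.6 2.6 2.2
   vertex 3.0 3.6 5.4
   vertex 3.6 5.8 1.8
  endloop
 endfacet
 facet normal 0.274 -0.368 -0.889
  outer loop
   vertex 0.6 2.6 2.2
   vertex 3.6 5.8 1.8
   vertex 4.0 3.2 3.0
  endloop
 endfacet
 facet normal -0.133 -0.856 -0.499
  outer loop
   vertex 0.6 2.6 2.2
   vertex 3.4 1.0 4.2
   vertex 0.6 1.2 4.6
  endloop
 endfacet
 facet normal 0.281 -0.518 -0.808
  outer loop
   vertex 0.6 2.6 2.2
   vertex 4.0 3.2 3.0
   vertex 3.4 1.0 4.2
  endloop
 endfacet
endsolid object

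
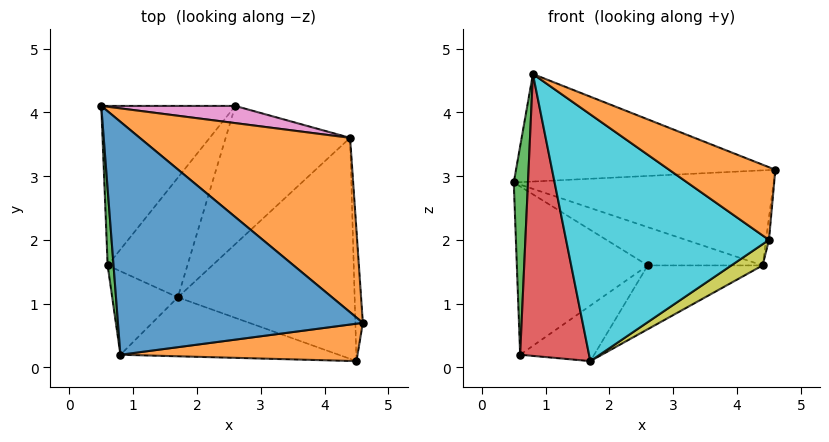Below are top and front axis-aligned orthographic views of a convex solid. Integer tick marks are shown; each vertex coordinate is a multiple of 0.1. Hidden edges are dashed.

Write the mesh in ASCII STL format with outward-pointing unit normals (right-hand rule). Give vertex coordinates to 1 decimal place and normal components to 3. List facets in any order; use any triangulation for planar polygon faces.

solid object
 facet normal 0.290 0.401 0.869
  outer loop
   vertex 0.8 0.2 4.6
   vertex 4.6 0.7 3.1
   vertex 0.5 4.1 2.9
  endloop
 endfacet
 facet normal 0.334 0.451 0.828
  outer loop
   vertex 4.4 3.6 1.6
   vertex 0.5 4.1 2.9
   vertex 4.6 0.7 3.1
  endloop
 endfacet
 facet normal -0.998 -0.066 0.024
  outer loop
   vertex 0.6 1.6 0.2
   vertex 0.8 0.2 4.6
   vertex 0.5 4.1 2.9
  endloop
 endfacet
 facet normal -0.419 -0.871 -0.258
  outer loop
   vertex 0.6 1.6 0.2
   vertex 1.7 1.1 0.1
   vertex 0.8 0.2 4.6
  endloop
 endfacet
 facet normal 0.116 0.416 -0.902
  outer loop
   vertex 2.6 4.1 1.6
   vertex 4.4 3.6 1.6
   vertex 1.7 1.1 0.1
  endloop
 endfacet
 facet normal 0.108 0.418 -0.902
  outer loop
   vertex 2.6 4.1 1.6
   vertex 1.7 1.1 0.1
   vertex 0.6 1.6 0.2
  endloop
 endfacet
 facet normal 0.246 0.884 0.397
  outer loop
   vertex 2.6 4.1 1.6
   vertex 0.5 4.1 2.9
   vertex 4.4 3.6 1.6
  endloop
 endfacet
 facet normal -0.392 0.668 -0.633
  outer loop
   vertex 2.6 4.1 1.6
   vertex 0.6 1.6 0.2
   vertex 0.5 4.1 2.9
  endloop
 endfacet
 facet normal 0.540 -0.080 -0.838
  outer loop
   vertex 4.5 0.1 2.0
   vertex 1.7 1.1 0.1
   vertex 4.4 3.6 1.6
  endloop
 endfacet
 facet normal -0.186 -0.956 -0.228
  outer loop
   vertex 4.5 0.1 2.0
   vertex 0.8 0.2 4.6
   vertex 1.7 1.1 0.1
  endloop
 endfacet
 facet normal 0.995 0.017 -0.100
  outer loop
   vertex 4.5 0.1 2.0
   vertex 4.4 3.6 1.6
   vertex 4.6 0.7 3.1
  endloop
 endfacet
 facet normal 0.285 -0.852 0.439
  outer loop
   vertex 4.5 0.1 2.0
   vertex 4.6 0.7 3.1
   vertex 0.8 0.2 4.6
  endloop
 endfacet
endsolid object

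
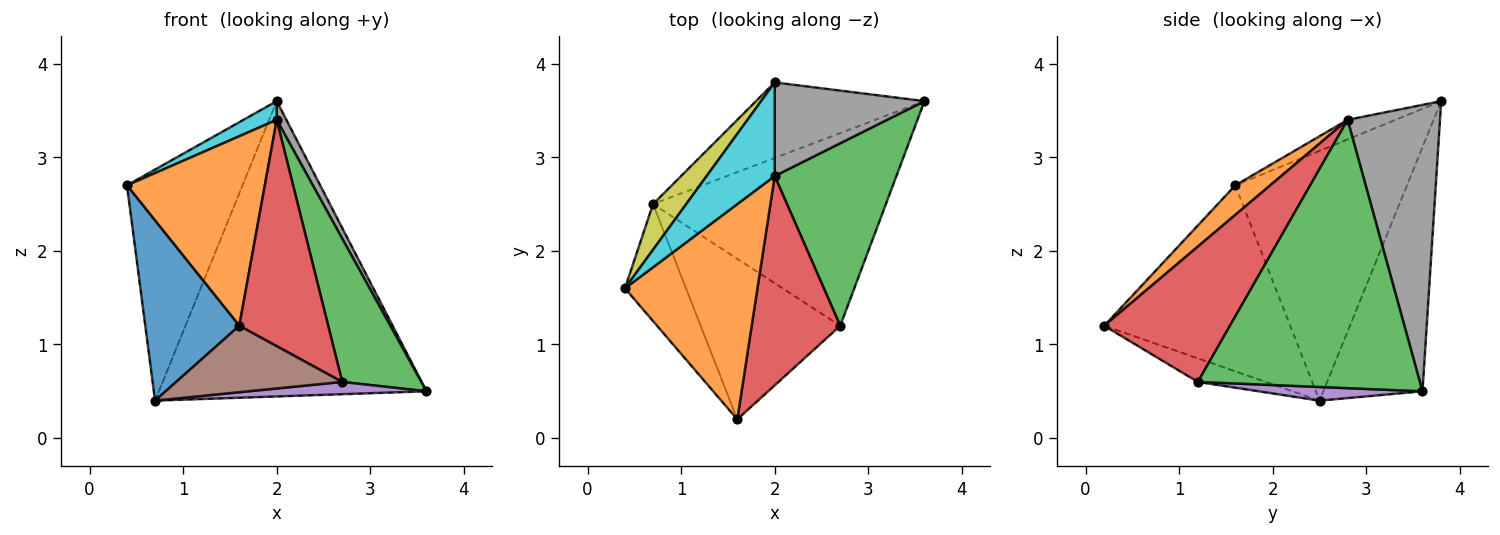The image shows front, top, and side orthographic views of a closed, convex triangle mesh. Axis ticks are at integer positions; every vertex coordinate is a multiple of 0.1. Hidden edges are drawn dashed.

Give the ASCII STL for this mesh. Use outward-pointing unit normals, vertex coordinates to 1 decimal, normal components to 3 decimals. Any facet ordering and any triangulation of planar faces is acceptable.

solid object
 facet normal -0.856 -0.433 -0.281
  outer loop
   vertex 0.7 2.5 0.4
   vertex 1.6 0.2 1.2
   vertex 0.4 1.6 2.7
  endloop
 endfacet
 facet normal 0.165 -0.652 0.740
  outer loop
   vertex 2.0 2.8 3.4
   vertex 0.4 1.6 2.7
   vertex 1.6 0.2 1.2
  endloop
 endfacet
 facet normal 0.866 -0.308 0.393
  outer loop
   vertex 2.7 1.2 0.6
   vertex 3.6 3.6 0.5
   vertex 2.0 2.8 3.4
  endloop
 endfacet
 facet normal 0.720 -0.509 0.471
  outer loop
   vertex 2.7 1.2 0.6
   vertex 2.0 2.8 3.4
   vertex 1.6 0.2 1.2
  endloop
 endfacet
 facet normal 0.058 -0.063 -0.996
  outer loop
   vertex 2.7 1.2 0.6
   vertex 0.7 2.5 0.4
   vertex 3.6 3.6 0.5
  endloop
 endfacet
 facet normal -0.154 -0.378 -0.913
  outer loop
   vertex 2.7 1.2 0.6
   vertex 1.6 0.2 1.2
   vertex 0.7 2.5 0.4
  endloop
 endfacet
 facet normal -0.338 0.912 -0.233
  outer loop
   vertex 2.0 3.8 3.6
   vertex 3.6 3.6 0.5
   vertex 0.7 2.5 0.4
  endloop
 endfacet
 facet normal 0.882 -0.092 0.461
  outer loop
   vertex 2.0 3.8 3.6
   vertex 2.0 2.8 3.4
   vertex 3.6 3.6 0.5
  endloop
 endfacet
 facet normal -0.825 0.555 0.110
  outer loop
   vertex 2.0 3.8 3.6
   vertex 0.7 2.5 0.4
   vertex 0.4 1.6 2.7
  endloop
 endfacet
 facet normal -0.271 -0.189 0.944
  outer loop
   vertex 2.0 3.8 3.6
   vertex 0.4 1.6 2.7
   vertex 2.0 2.8 3.4
  endloop
 endfacet
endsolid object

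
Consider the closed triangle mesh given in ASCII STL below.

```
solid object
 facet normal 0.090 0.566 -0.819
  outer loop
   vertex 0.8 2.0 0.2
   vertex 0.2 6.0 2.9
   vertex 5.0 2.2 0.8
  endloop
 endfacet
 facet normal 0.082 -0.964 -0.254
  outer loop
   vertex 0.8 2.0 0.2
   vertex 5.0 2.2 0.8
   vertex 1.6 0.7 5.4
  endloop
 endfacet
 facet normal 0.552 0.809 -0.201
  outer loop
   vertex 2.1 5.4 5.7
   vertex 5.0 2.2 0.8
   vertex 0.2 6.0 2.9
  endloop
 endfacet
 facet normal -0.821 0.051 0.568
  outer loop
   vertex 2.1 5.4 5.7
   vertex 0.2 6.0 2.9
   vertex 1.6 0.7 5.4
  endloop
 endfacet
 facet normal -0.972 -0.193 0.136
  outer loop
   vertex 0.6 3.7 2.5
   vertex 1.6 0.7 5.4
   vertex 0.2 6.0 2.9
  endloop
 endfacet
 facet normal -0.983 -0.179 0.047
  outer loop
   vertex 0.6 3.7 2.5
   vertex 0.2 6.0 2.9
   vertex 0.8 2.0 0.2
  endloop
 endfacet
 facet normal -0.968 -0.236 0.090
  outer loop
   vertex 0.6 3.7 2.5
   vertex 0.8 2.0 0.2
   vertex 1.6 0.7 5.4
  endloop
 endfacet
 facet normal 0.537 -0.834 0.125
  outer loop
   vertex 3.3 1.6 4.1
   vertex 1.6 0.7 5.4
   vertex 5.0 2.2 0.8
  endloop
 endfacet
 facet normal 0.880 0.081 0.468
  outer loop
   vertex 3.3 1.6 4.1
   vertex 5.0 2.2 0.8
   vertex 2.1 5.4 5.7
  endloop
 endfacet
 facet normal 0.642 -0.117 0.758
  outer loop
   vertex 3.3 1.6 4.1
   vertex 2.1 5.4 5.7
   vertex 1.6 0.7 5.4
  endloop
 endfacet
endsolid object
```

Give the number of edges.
15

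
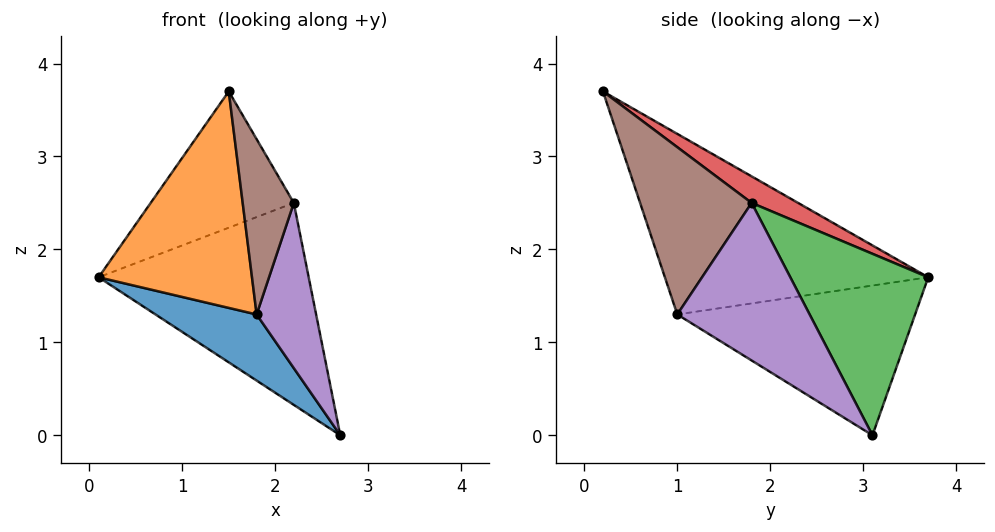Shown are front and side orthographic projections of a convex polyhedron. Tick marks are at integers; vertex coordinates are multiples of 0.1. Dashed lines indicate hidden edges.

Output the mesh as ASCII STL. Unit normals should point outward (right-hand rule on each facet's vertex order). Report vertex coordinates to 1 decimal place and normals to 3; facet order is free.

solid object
 facet normal -0.569 -0.242 -0.786
  outer loop
   vertex 1.8 1.0 1.3
   vertex 0.1 3.7 1.7
   vertex 2.7 3.1 0.0
  endloop
 endfacet
 facet normal -0.833 -0.485 -0.266
  outer loop
   vertex 1.8 1.0 1.3
   vertex 1.5 0.2 3.7
   vertex 0.1 3.7 1.7
  endloop
 endfacet
 facet normal 0.482 0.734 0.478
  outer loop
   vertex 2.2 1.8 2.5
   vertex 2.7 3.1 0.0
   vertex 0.1 3.7 1.7
  endloop
 endfacet
 facet normal 0.175 0.540 0.823
  outer loop
   vertex 2.2 1.8 2.5
   vertex 0.1 3.7 1.7
   vertex 1.5 0.2 3.7
  endloop
 endfacet
 facet normal 0.912 -0.410 -0.031
  outer loop
   vertex 2.2 1.8 2.5
   vertex 1.8 1.0 1.3
   vertex 2.7 3.1 0.0
  endloop
 endfacet
 facet normal 0.909 -0.417 -0.025
  outer loop
   vertex 2.2 1.8 2.5
   vertex 1.5 0.2 3.7
   vertex 1.8 1.0 1.3
  endloop
 endfacet
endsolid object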